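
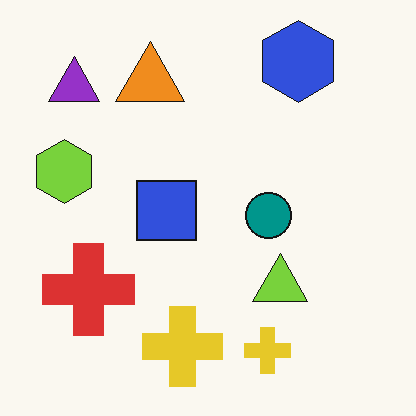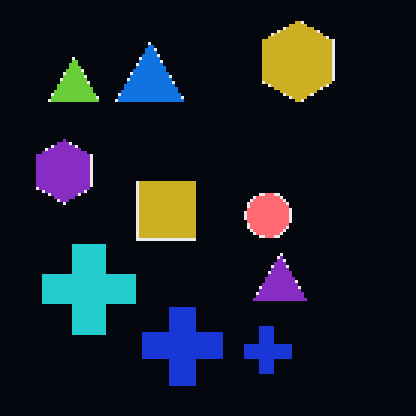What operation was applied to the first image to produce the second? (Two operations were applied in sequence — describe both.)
This is the original image lightly pixelated (a mild mosaic effect), then color-inverted (negative).

Shapes are reduced to large square blocks; fine edges and outlines are lost — a downscale-then-upscale (mosaic) effect. The light background has become dark and every shape's color is its complement — a photographic negative.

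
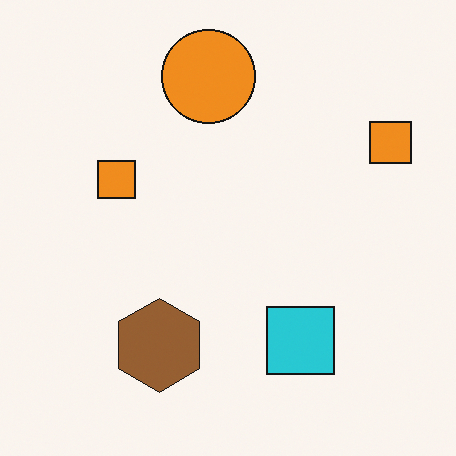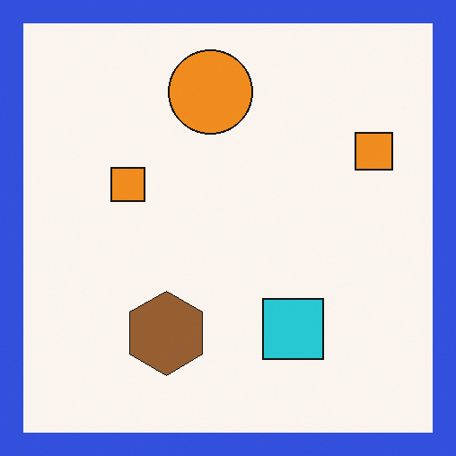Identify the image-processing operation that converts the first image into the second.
Framed with a blue border.

A solid blue frame runs around the edge of the second image, with the content slightly shrunk inside it.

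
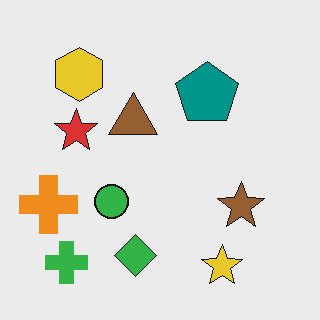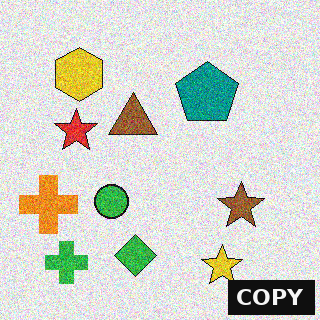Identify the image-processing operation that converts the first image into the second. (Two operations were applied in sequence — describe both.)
It was degraded with heavy additive noise, then watermarked with the text "COPY" in the lower-right corner.

Random speckle covers the whole image, including the flat background. A dark label reading "COPY" appears in the lower-right corner.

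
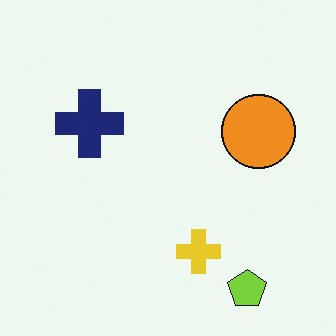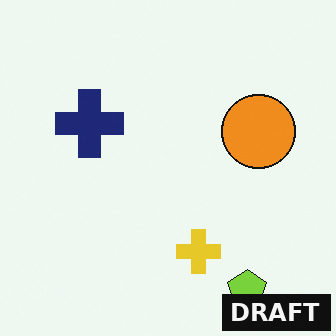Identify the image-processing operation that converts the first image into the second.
The image was watermarked with the text "DRAFT" in the lower-right corner.

A dark label reading "DRAFT" appears in the lower-right corner.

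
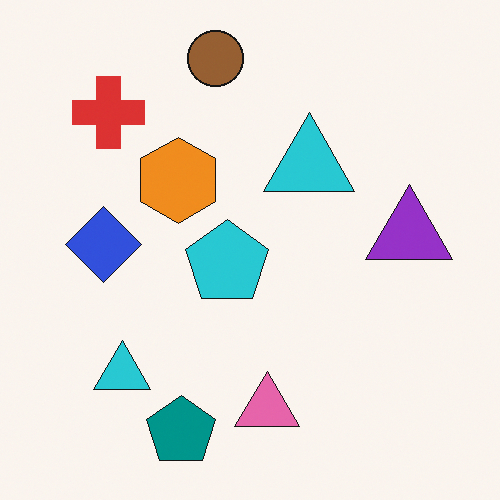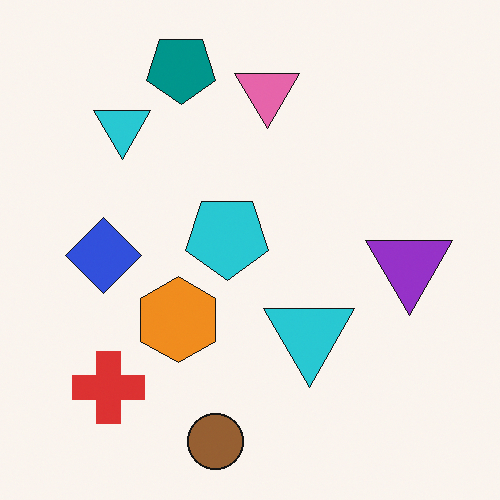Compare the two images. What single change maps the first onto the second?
The second image is the first flipped vertically (top ↔ bottom).

The brown circle is in the top of the first image and the bottom of the second — shapes on opposite sides of the horizontal midline have swapped in a mirror flip.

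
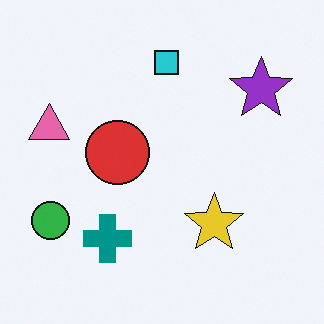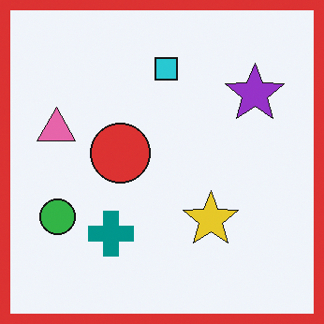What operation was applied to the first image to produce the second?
It was framed with a red border.

A solid red frame runs around the edge of the second image, with the content slightly shrunk inside it.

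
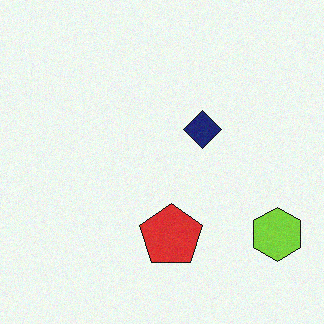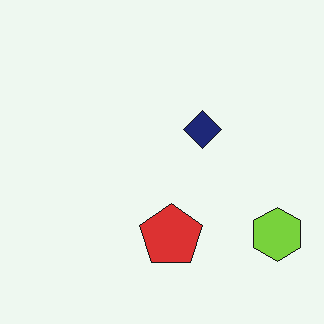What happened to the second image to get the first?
The transformation is: degraded with a light layer of grain.

Random speckle covers the whole image, including the flat background.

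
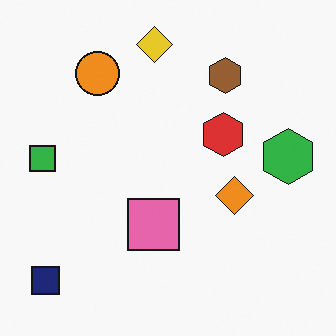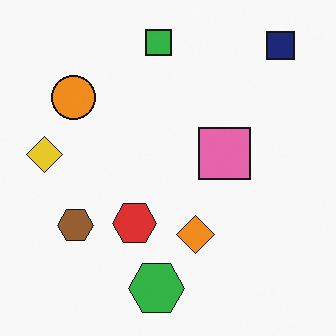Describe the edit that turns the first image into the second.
The image was transposed (reflected across the top-left ↔ bottom-right diagonal).

Shapes have swapped their row and column positions — what was in the top-right is now in the bottom-left — a diagonal reflection.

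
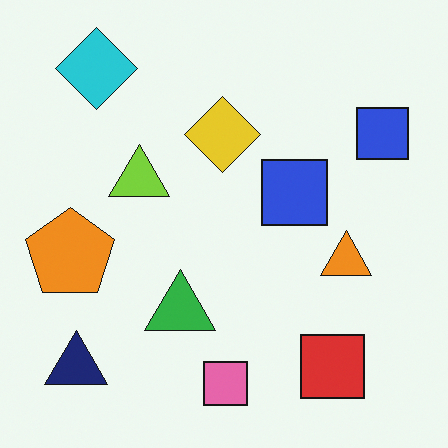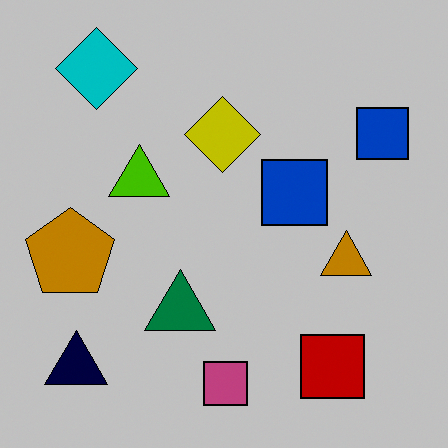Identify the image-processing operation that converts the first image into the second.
Aggressively posterized.

Each flat color has snapped to a coarser quantized level — most visibly, the near-white background has dropped to a flat grey.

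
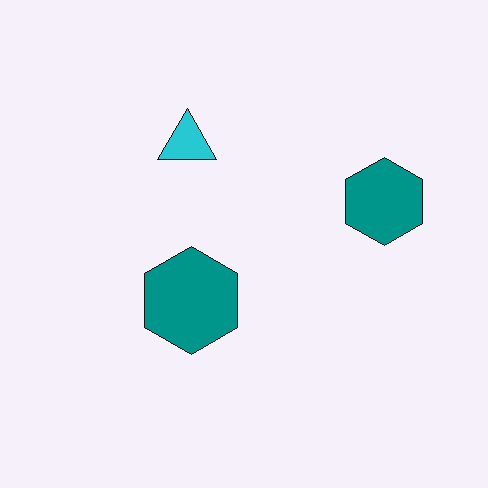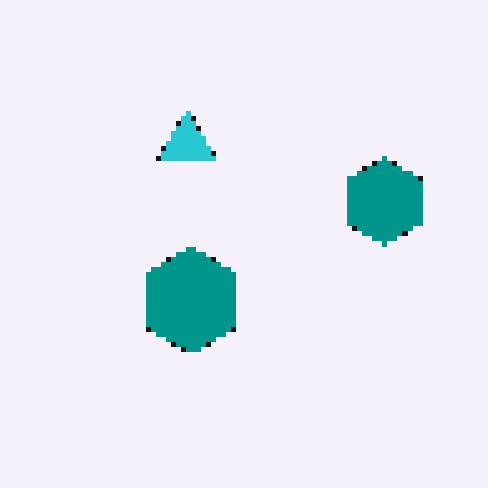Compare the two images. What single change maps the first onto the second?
This is the original image lightly pixelated (a mild mosaic effect).

Shapes are reduced to large square blocks; fine edges and outlines are lost — a downscale-then-upscale (mosaic) effect.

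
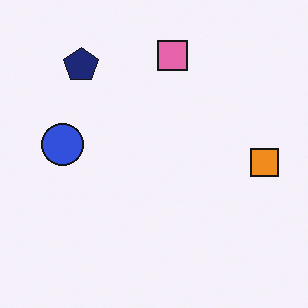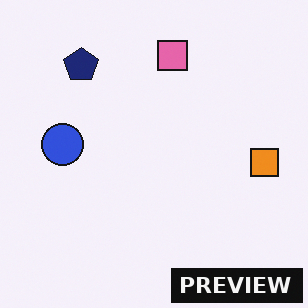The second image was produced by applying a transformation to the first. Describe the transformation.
This is the original image watermarked with the text "PREVIEW" in the lower-right corner.

A dark label reading "PREVIEW" appears in the lower-right corner.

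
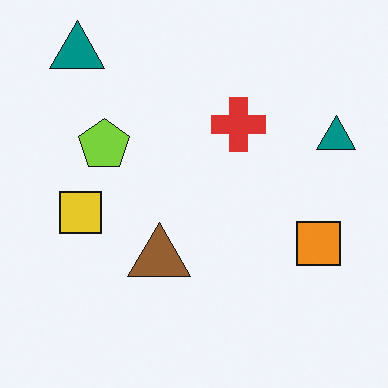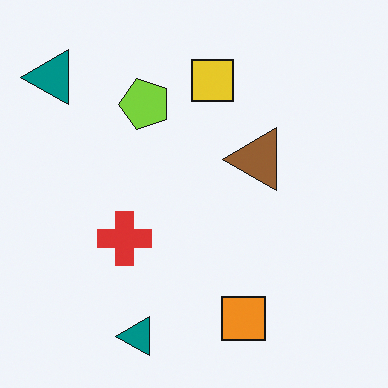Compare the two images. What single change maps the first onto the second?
Transposed (reflected across the top-left ↔ bottom-right diagonal).

Shapes have swapped their row and column positions — what was in the top-right is now in the bottom-left — a diagonal reflection.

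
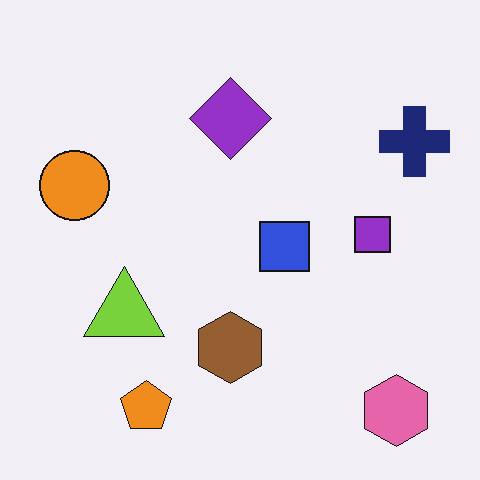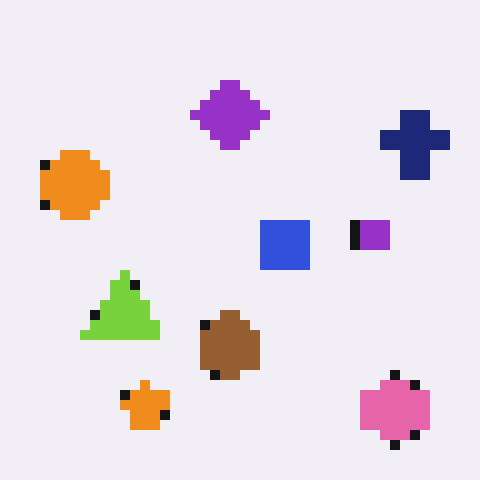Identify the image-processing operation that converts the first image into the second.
This is the original image heavily pixelated into large blocks.

Shapes are reduced to large square blocks; fine edges and outlines are lost — a downscale-then-upscale (mosaic) effect.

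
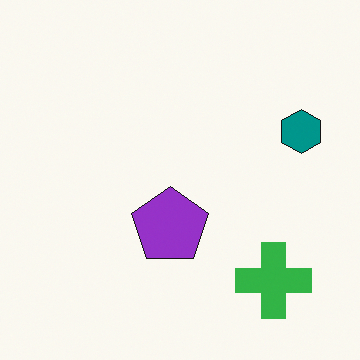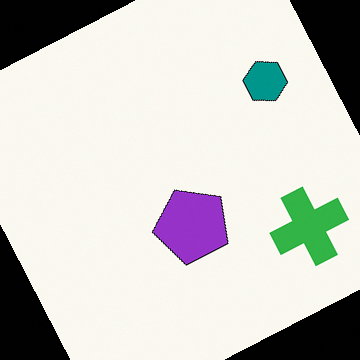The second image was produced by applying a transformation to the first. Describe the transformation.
Rotated counter-clockwise by a clearly visible amount.

Every shape is tilted by the same angle and the image corners show triangular fill wedges — a whole-image rotation by a non-right angle.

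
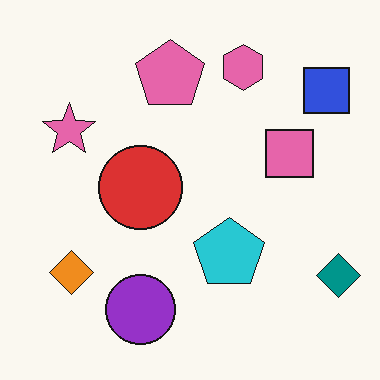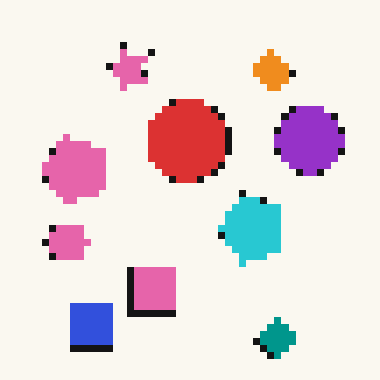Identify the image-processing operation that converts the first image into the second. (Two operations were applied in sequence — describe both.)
It was transposed (reflected across the top-left ↔ bottom-right diagonal), then pixelated into visible square blocks.

Shapes have swapped their row and column positions — what was in the top-right is now in the bottom-left — a diagonal reflection. Shapes are reduced to large square blocks; fine edges and outlines are lost — a downscale-then-upscale (mosaic) effect.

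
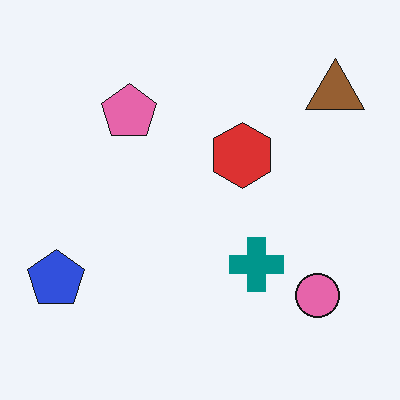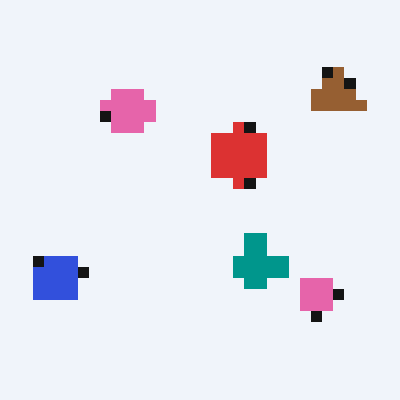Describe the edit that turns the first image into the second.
It was heavily pixelated into large blocks.

Shapes are reduced to large square blocks; fine edges and outlines are lost — a downscale-then-upscale (mosaic) effect.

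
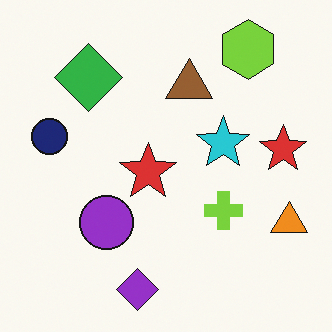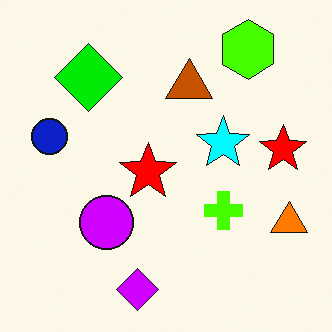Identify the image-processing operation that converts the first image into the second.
It was made much more vivid (saturation change).

All colors are more vivid — a global saturation change.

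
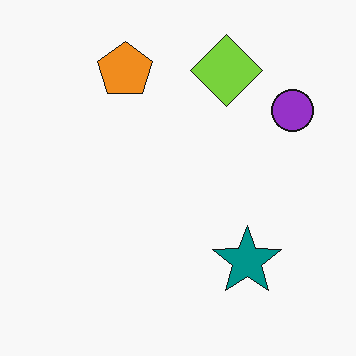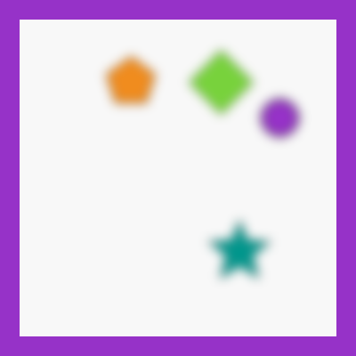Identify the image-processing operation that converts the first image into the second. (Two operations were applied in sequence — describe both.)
This is the original image strongly gaussian-blurred, then framed with a purple border.

Shape edges and outlines are uniformly softened across the whole image. A solid purple frame runs around the edge of the second image, with the content slightly shrunk inside it.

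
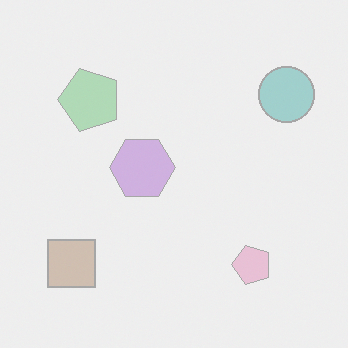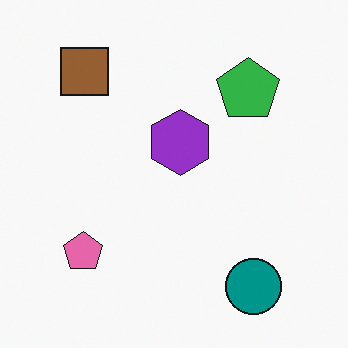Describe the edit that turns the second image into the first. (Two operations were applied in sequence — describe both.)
It was rotated 90° counter-clockwise, then washed out (contrast reduced).

The teal circle sits in the bottom-right of the second image and the top-right of the first — consistent with a whole-image 90° counter-clockwise rotation. Tones are pushed toward mid-grey across the whole image — a global contrast change.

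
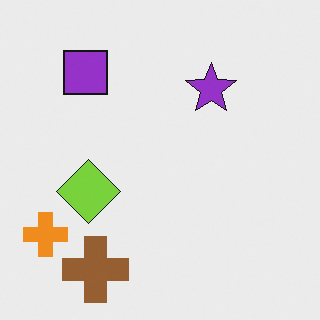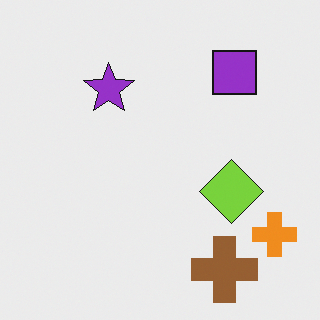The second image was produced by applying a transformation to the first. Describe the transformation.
This is the original image flipped horizontally (left ↔ right).

The orange cross is in the bottom-left of the first image and the bottom-right of the second — shapes on opposite sides of the vertical midline have swapped in a mirror flip.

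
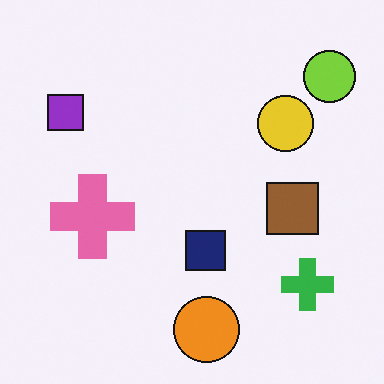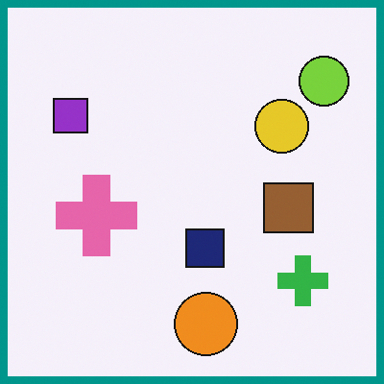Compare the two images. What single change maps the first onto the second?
The transformation is: framed with a teal border.

A solid teal frame runs around the edge of the second image, with the content slightly shrunk inside it.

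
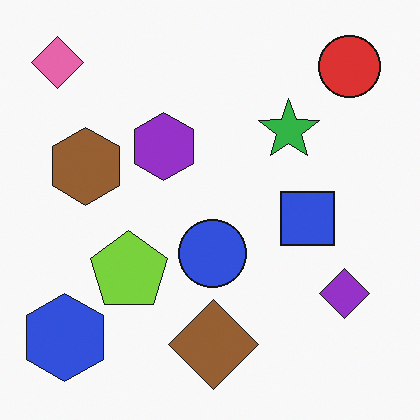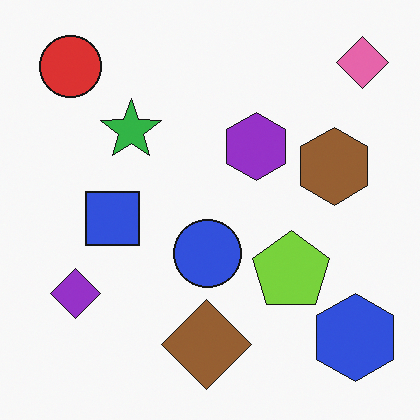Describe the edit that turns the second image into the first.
This is the original image flipped horizontally (left ↔ right).

The pink diamond is in the top-right of the second image and the top-left of the first — shapes on opposite sides of the vertical midline have swapped in a mirror flip.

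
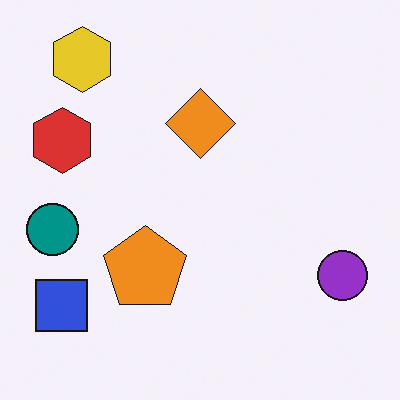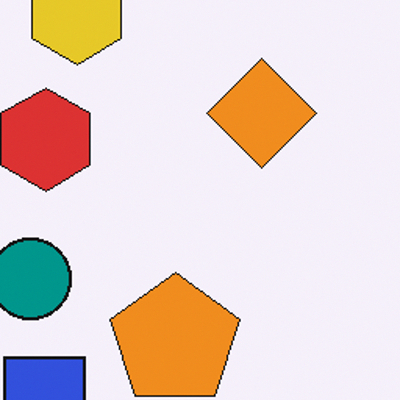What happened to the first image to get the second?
It was cropped to a modestly smaller region and rescaled.

The visible shapes are larger and the field of view is narrower; shapes near the original edges may be partly or wholly outside the frame — a crop-and-rescale.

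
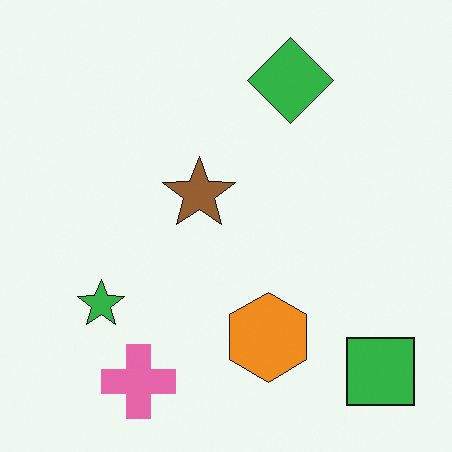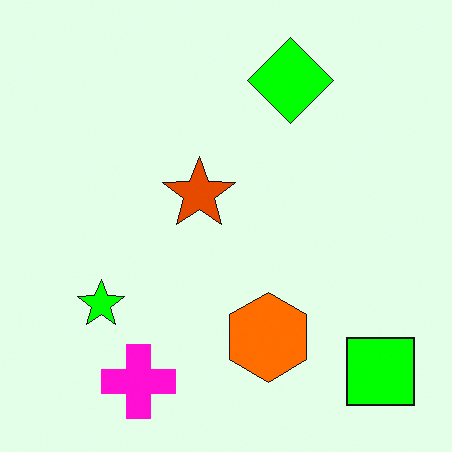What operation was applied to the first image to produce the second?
It was made much more vivid (saturation change).

All colors are more vivid — a global saturation change.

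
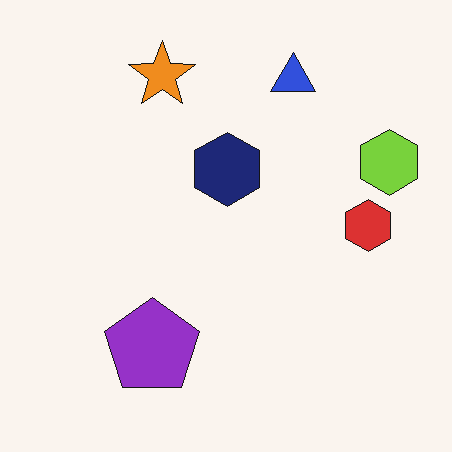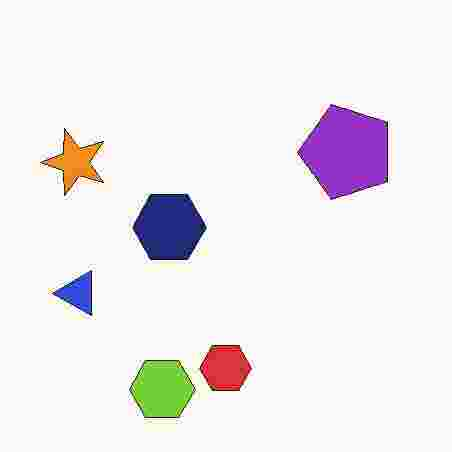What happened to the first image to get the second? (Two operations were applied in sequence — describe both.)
It was transposed (reflected across the top-left ↔ bottom-right diagonal), then heavily JPEG-compressed with obvious blocking artifacts.

Shapes have swapped their row and column positions — what was in the top-right is now in the bottom-left — a diagonal reflection. Blocky 8×8 compression artifacts appear around shape edges and the flat background shows ringing — characteristic JPEG degradation.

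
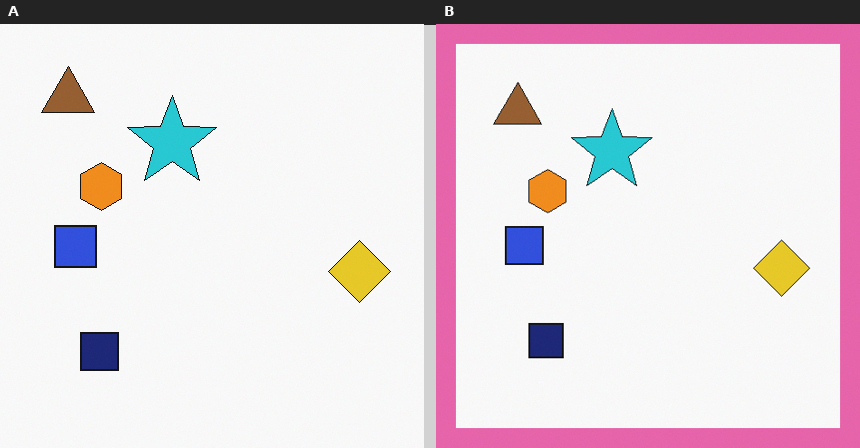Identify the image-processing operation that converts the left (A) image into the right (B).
The image was framed with a pink border.

A solid pink frame runs around the edge of the right (B) image, with the content slightly shrunk inside it.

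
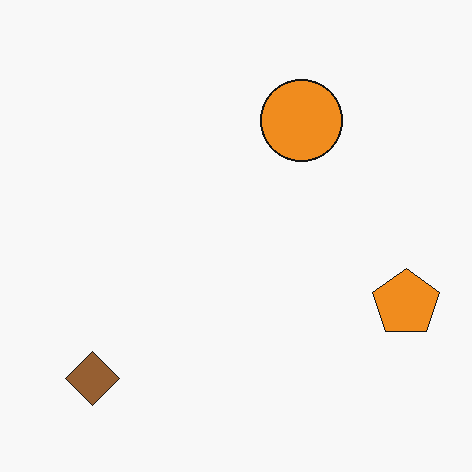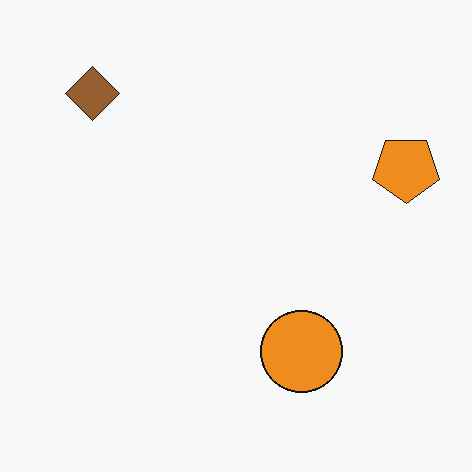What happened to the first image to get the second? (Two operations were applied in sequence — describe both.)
The image was flipped vertically (top ↔ bottom), then given moderate JPEG compression.

The brown diamond is in the bottom-left of the first image and the top-left of the second — shapes on opposite sides of the horizontal midline have swapped in a mirror flip. Blocky 8×8 compression artifacts appear around shape edges and the flat background shows ringing — characteristic JPEG degradation.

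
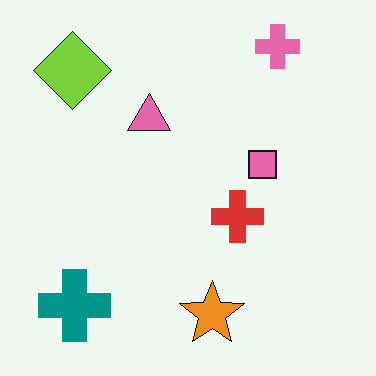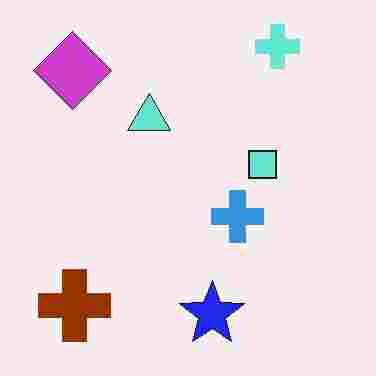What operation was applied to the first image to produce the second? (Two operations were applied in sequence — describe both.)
The transformation is: hue-shifted through roughly half the color wheel, then heavily JPEG-compressed with obvious blocking artifacts.

Every shape's color has rotated by the same amount around the hue wheel — a uniform hue shift. Blocky 8×8 compression artifacts appear around shape edges and the flat background shows ringing — characteristic JPEG degradation.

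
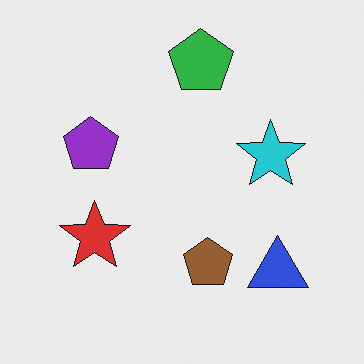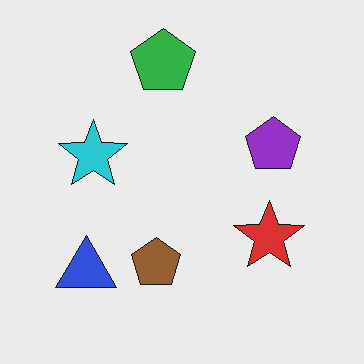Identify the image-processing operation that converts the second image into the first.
The transformation is: flipped horizontally (left ↔ right).

The blue triangle is in the bottom-left of the second image and the bottom-right of the first — shapes on opposite sides of the vertical midline have swapped in a mirror flip.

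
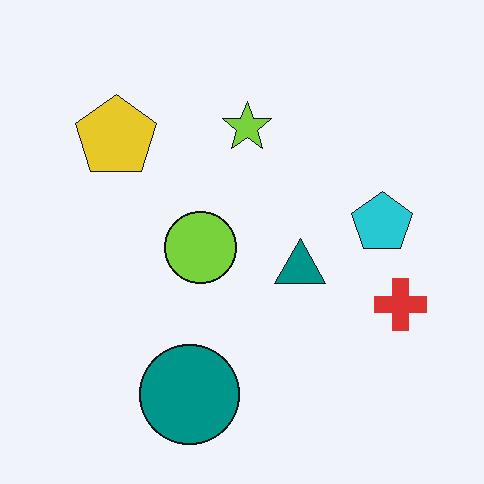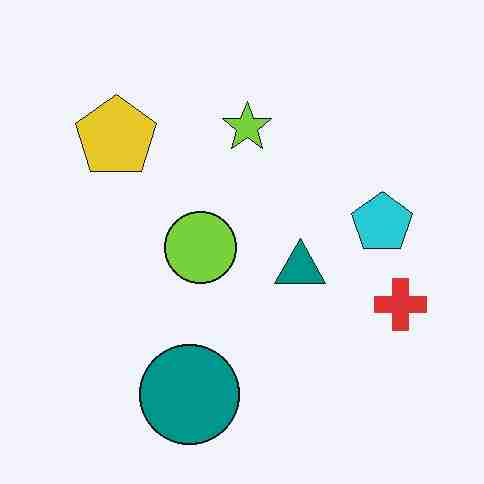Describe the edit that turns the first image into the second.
Degraded with heavy JPEG compression.

Blocky 8×8 compression artifacts appear around shape edges and the flat background shows ringing — characteristic JPEG degradation.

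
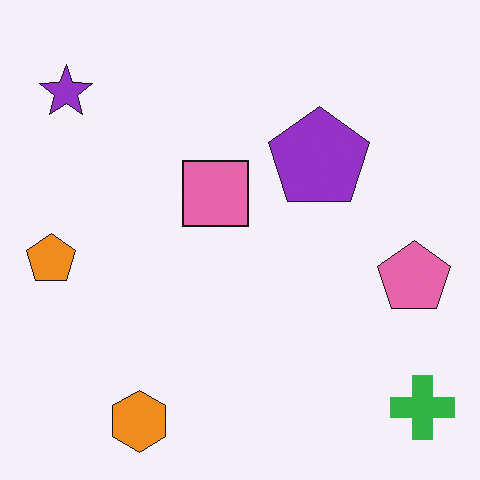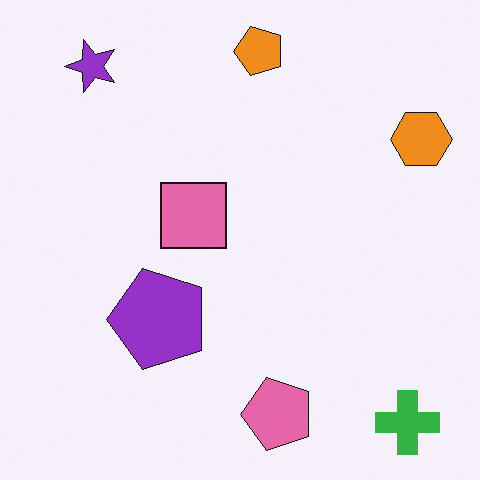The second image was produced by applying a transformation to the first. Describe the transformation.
This is the original image transposed (reflected across the top-left ↔ bottom-right diagonal).

Shapes have swapped their row and column positions — what was in the top-right is now in the bottom-left — a diagonal reflection.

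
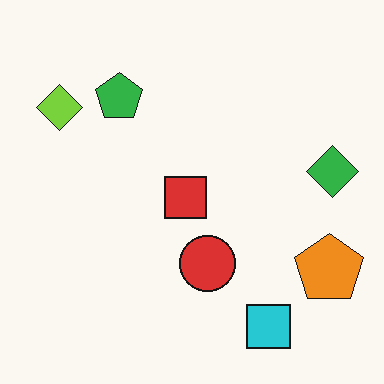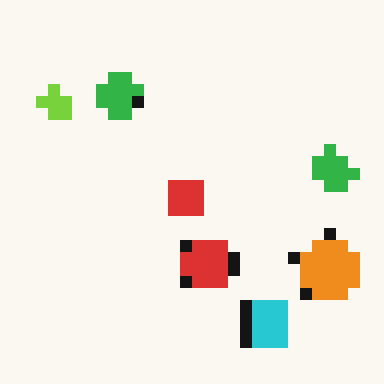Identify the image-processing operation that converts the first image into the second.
The transformation is: coarsely pixelated.

Shapes are reduced to large square blocks; fine edges and outlines are lost — a downscale-then-upscale (mosaic) effect.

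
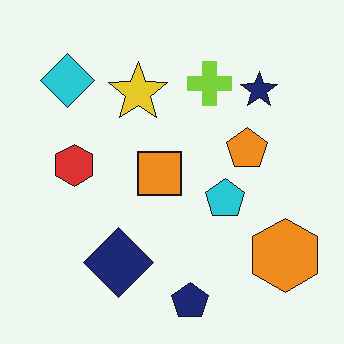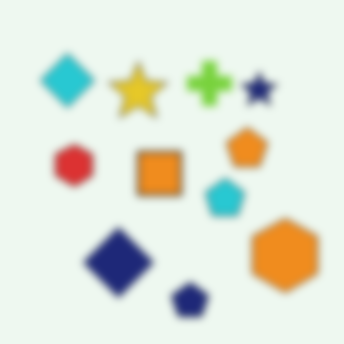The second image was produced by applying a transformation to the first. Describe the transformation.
The image was moderately blurred.

Shape edges and outlines are uniformly softened across the whole image.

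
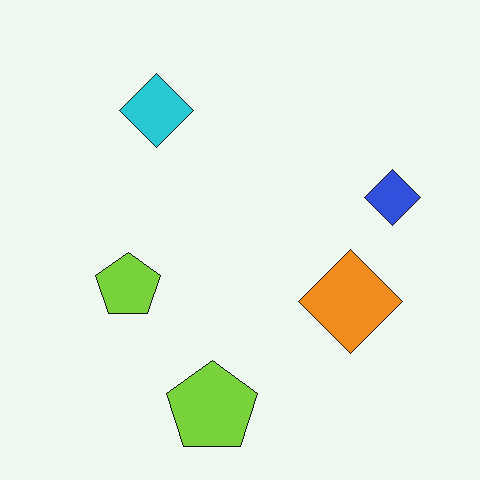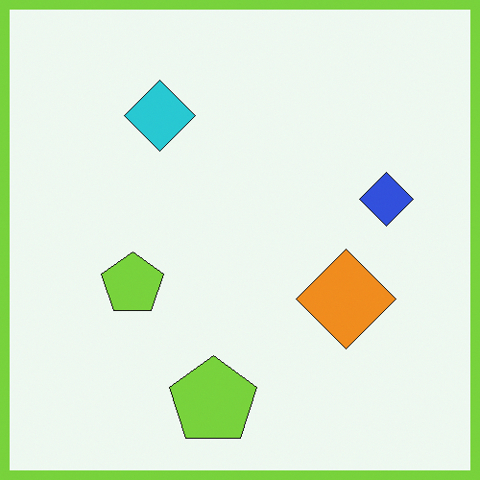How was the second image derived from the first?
It was framed with a lime border.

A solid lime frame runs around the edge of the second image, with the content slightly shrunk inside it.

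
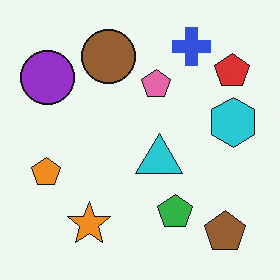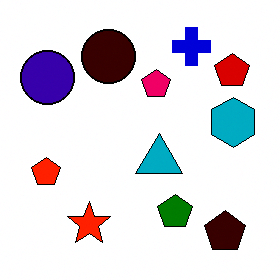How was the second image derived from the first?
The image was given much higher contrast.

Tones are pushed away from mid-grey across the whole image — a global contrast change.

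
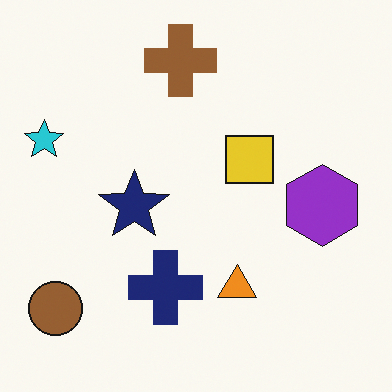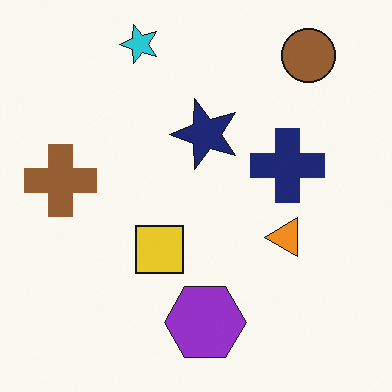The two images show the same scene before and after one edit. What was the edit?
It was transposed (reflected across the top-left ↔ bottom-right diagonal).

Shapes have swapped their row and column positions — what was in the top-right is now in the bottom-left — a diagonal reflection.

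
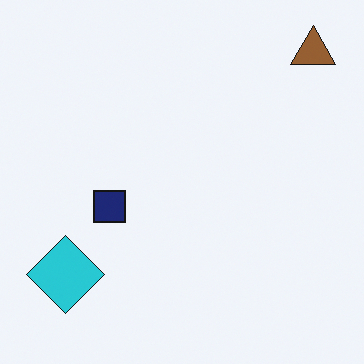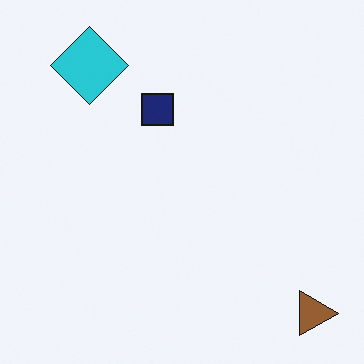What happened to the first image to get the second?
Rotated 90° clockwise.

The brown triangle sits in the top-right of the first image and the bottom-right of the second — consistent with a whole-image 90° clockwise rotation.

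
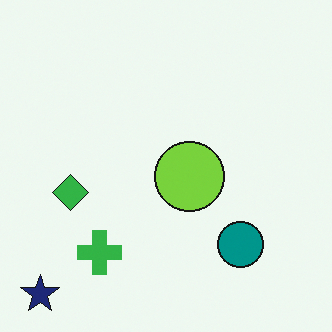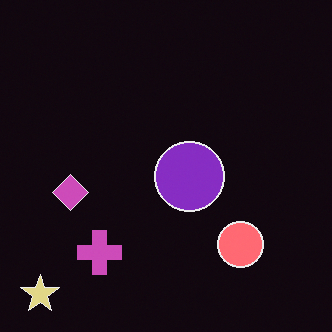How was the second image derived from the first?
The second image is the first color-inverted (negative).

The light background has become dark and every shape's color is its complement — a photographic negative.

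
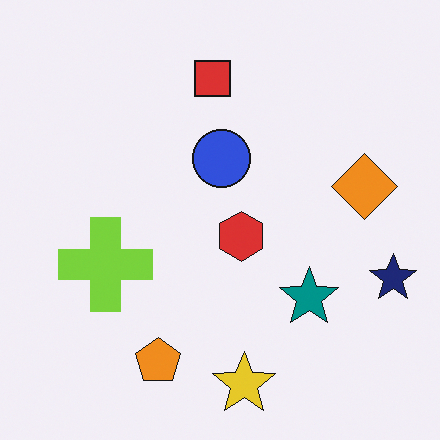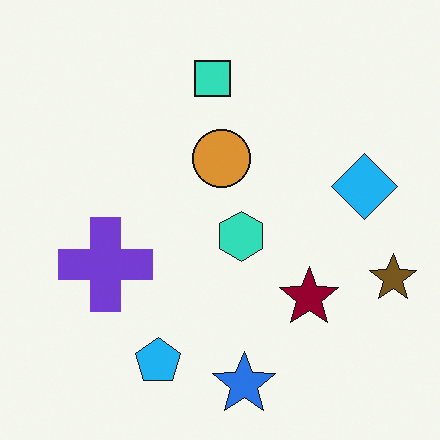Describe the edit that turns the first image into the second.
It was hue-shifted by a large amount.

Every shape's color has rotated by the same amount around the hue wheel — a uniform hue shift.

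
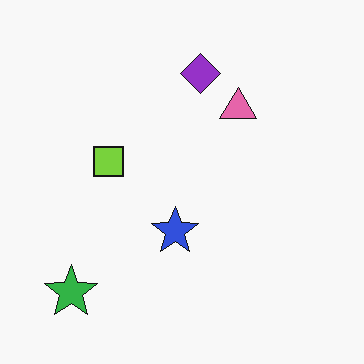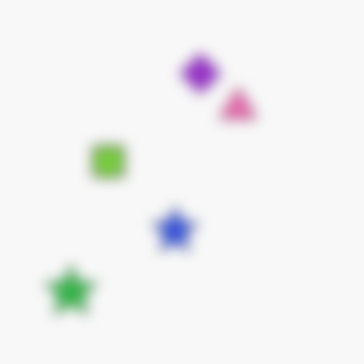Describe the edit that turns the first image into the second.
The transformation is: heavily blurred.

Shape edges and outlines are uniformly softened across the whole image.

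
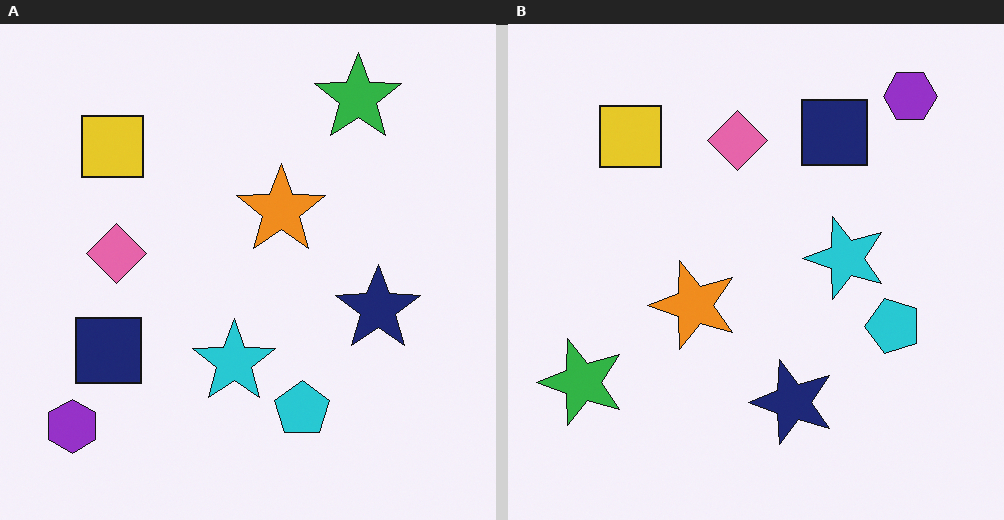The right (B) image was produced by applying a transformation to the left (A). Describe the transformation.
This is the original image transposed (reflected across the top-left ↔ bottom-right diagonal).

Shapes have swapped their row and column positions — what was in the top-right is now in the bottom-left — a diagonal reflection.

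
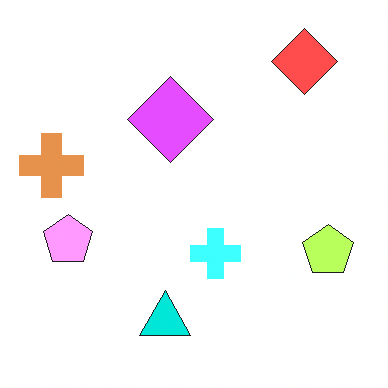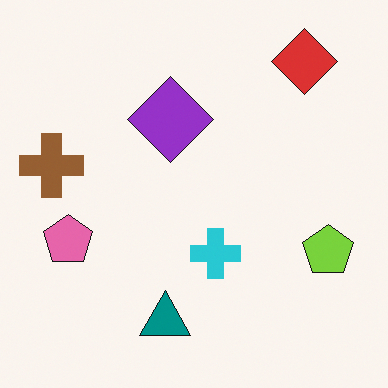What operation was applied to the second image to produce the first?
Brightened a lot.

Every pixel — background and shapes alike — is uniformly brightened.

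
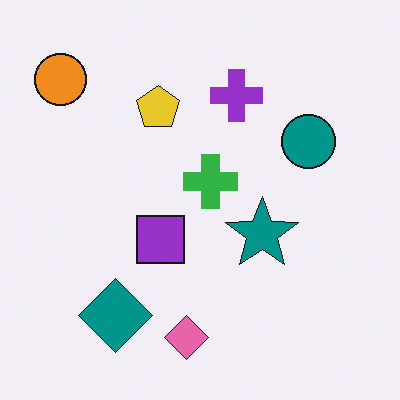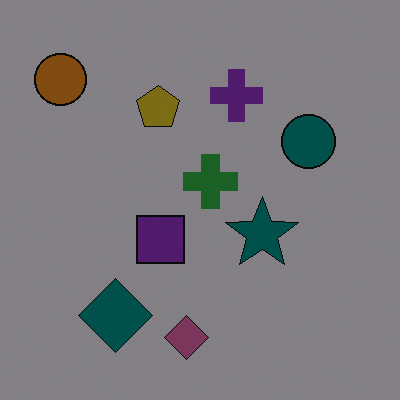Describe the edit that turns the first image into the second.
This is the original image darkened a lot.

Every pixel — background and shapes alike — is uniformly darkened.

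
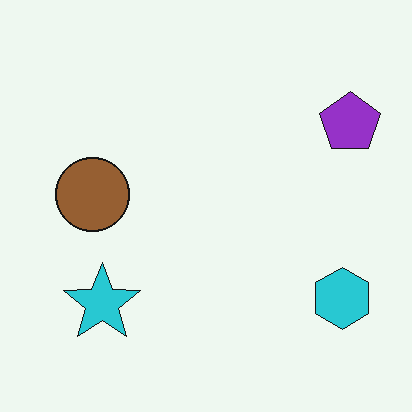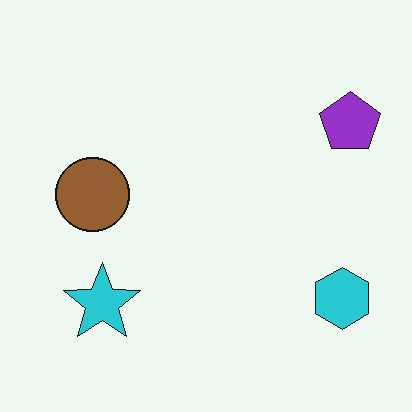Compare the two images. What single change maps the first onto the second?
It was given moderate JPEG compression.

Blocky 8×8 compression artifacts appear around shape edges and the flat background shows ringing — characteristic JPEG degradation.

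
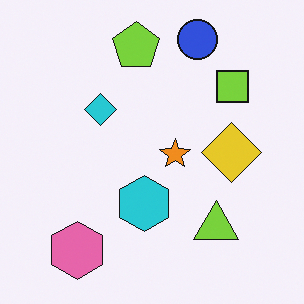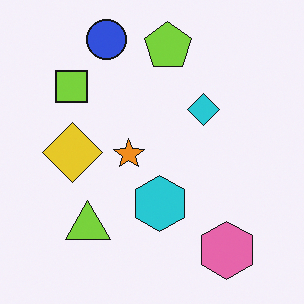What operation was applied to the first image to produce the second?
The image was flipped horizontally (left ↔ right).

The lime square is in the top-right of the first image and the top-left of the second — shapes on opposite sides of the vertical midline have swapped in a mirror flip.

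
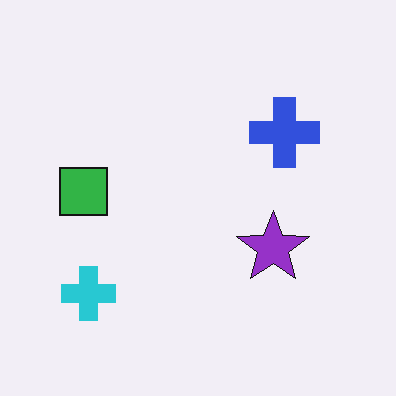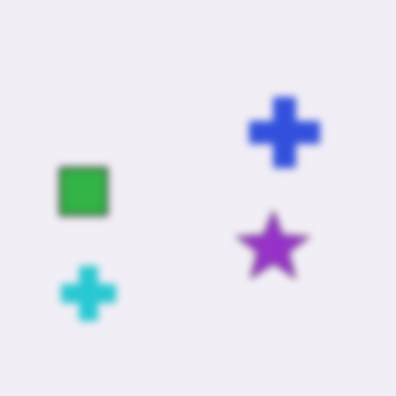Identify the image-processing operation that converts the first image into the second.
The image was moderately blurred.

Shape edges and outlines are uniformly softened across the whole image.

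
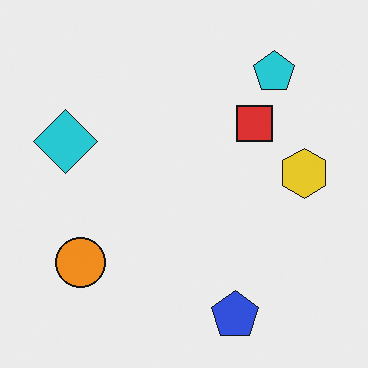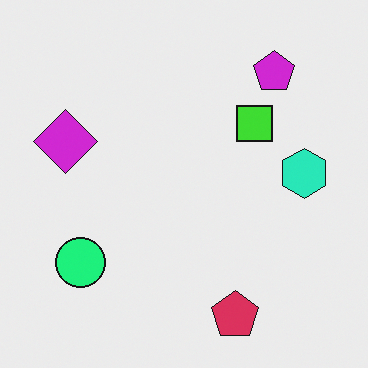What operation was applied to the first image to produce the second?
The transformation is: hue-shifted noticeably.

Every shape's color has rotated by the same amount around the hue wheel — a uniform hue shift.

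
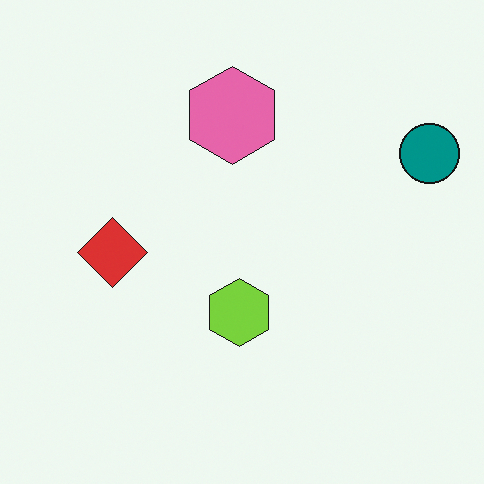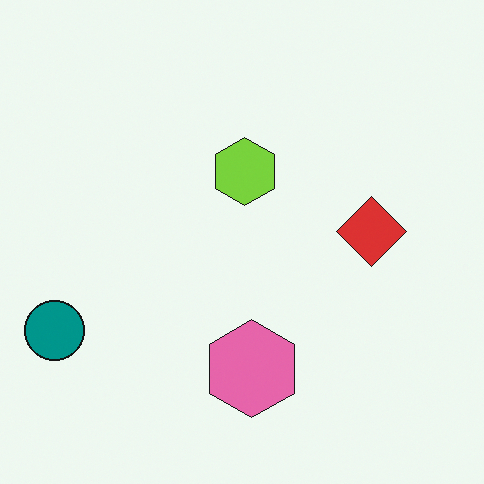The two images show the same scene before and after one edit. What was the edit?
Rotated 180°.

The teal circle sits in the top-right of the first image and the bottom-left of the second — consistent with a whole-image 180° rotation.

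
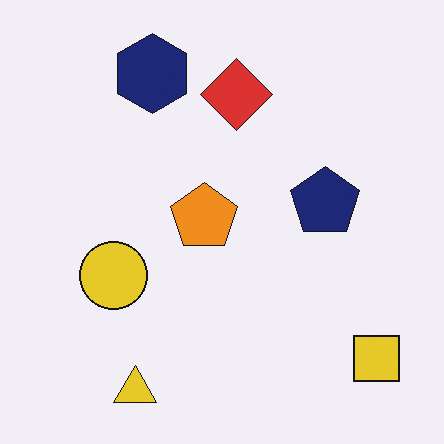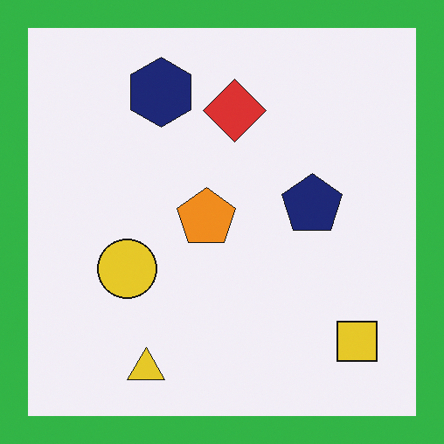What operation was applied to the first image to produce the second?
This is the original image framed with a green border.

A solid green frame runs around the edge of the second image, with the content slightly shrunk inside it.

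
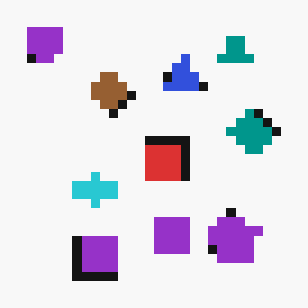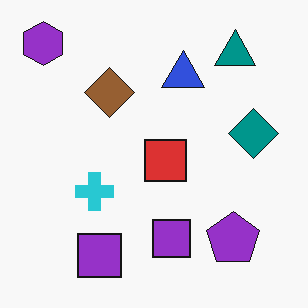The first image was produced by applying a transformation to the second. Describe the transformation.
This is the original image heavily pixelated into large blocks.

Shapes are reduced to large square blocks; fine edges and outlines are lost — a downscale-then-upscale (mosaic) effect.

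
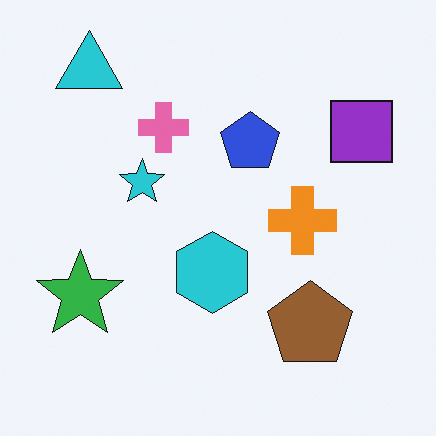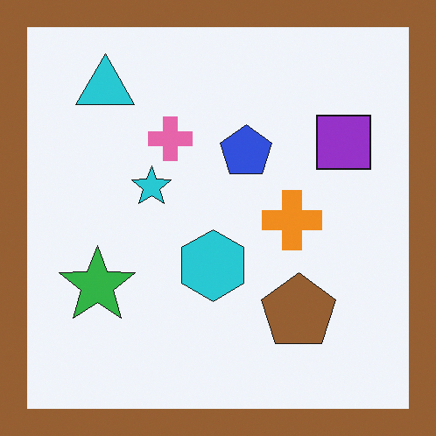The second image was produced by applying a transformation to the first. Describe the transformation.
This is the original image framed with a brown border.

A solid brown frame runs around the edge of the second image, with the content slightly shrunk inside it.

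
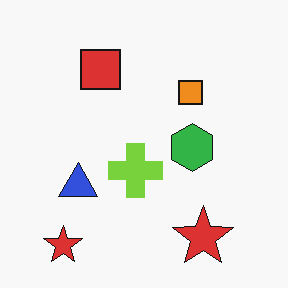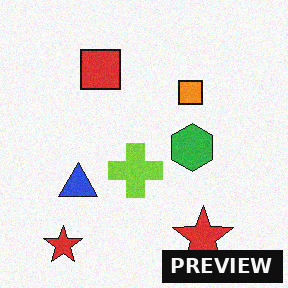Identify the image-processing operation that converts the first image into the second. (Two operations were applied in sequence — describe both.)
It was degraded with a light layer of grain, then watermarked with the text "PREVIEW" in the lower-right corner.

Random speckle covers the whole image, including the flat background. A dark label reading "PREVIEW" appears in the lower-right corner.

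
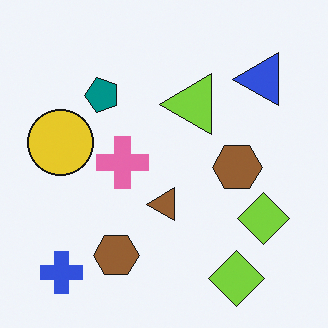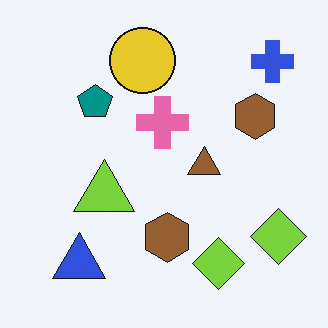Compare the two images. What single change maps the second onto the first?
It was transposed (reflected across the top-left ↔ bottom-right diagonal).

Shapes have swapped their row and column positions — what was in the top-right is now in the bottom-left — a diagonal reflection.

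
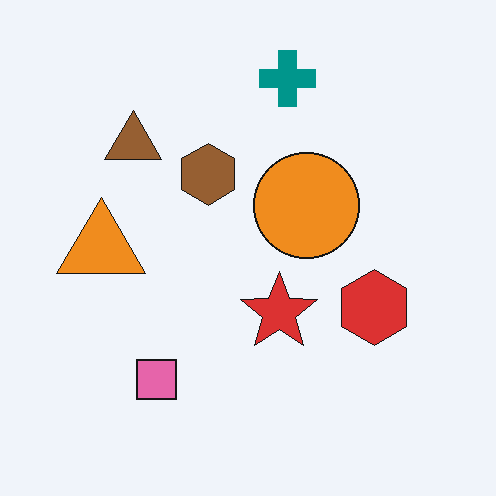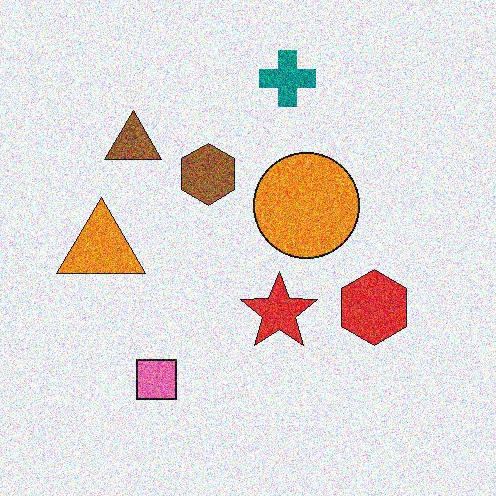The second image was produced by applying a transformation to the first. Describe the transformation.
The transformation is: degraded with a thick layer of grain.

Random speckle covers the whole image, including the flat background.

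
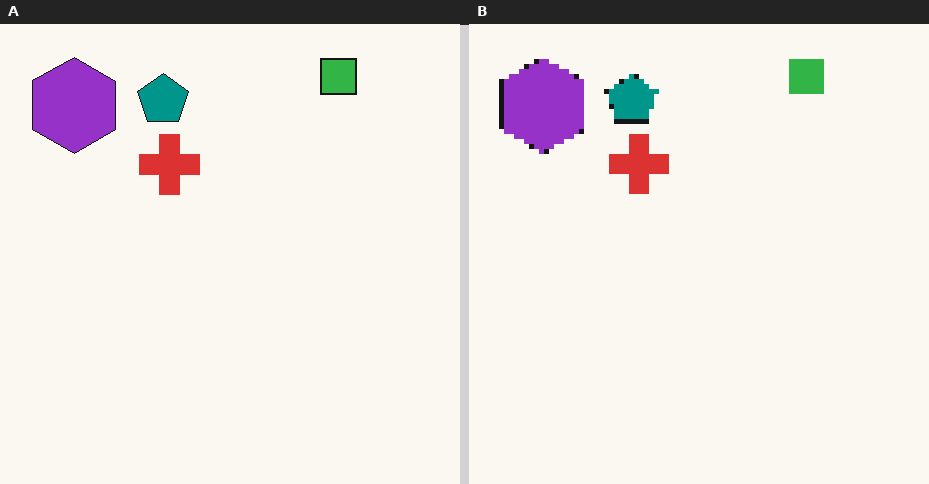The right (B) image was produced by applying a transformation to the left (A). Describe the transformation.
It was lightly pixelated (a mild mosaic effect).

Shapes are reduced to large square blocks; fine edges and outlines are lost — a downscale-then-upscale (mosaic) effect.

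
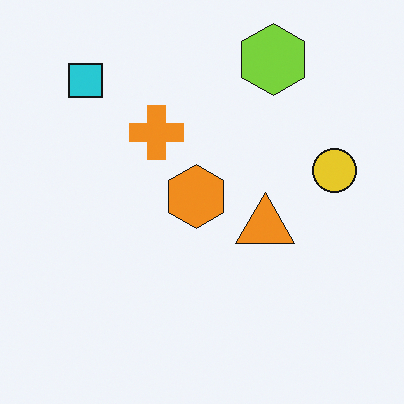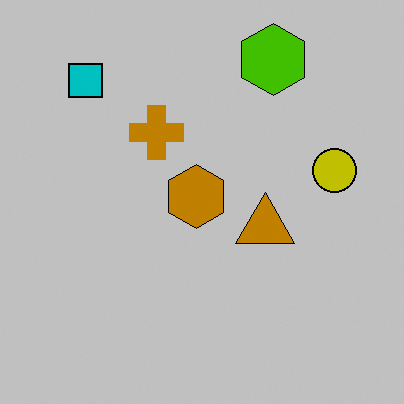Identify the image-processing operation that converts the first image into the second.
The image was aggressively posterized.

Each flat color has snapped to a coarser quantized level — most visibly, the near-white background has dropped to a flat grey.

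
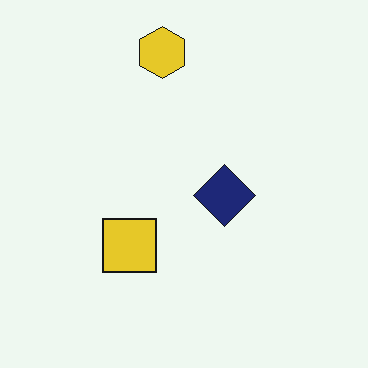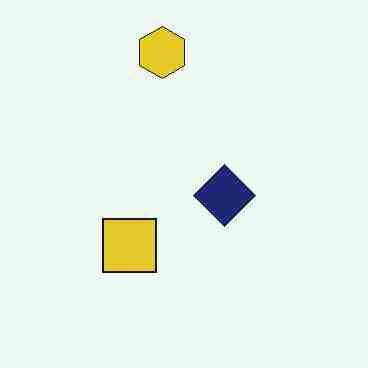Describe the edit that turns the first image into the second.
Heavily JPEG-compressed with obvious blocking artifacts.

Blocky 8×8 compression artifacts appear around shape edges and the flat background shows ringing — characteristic JPEG degradation.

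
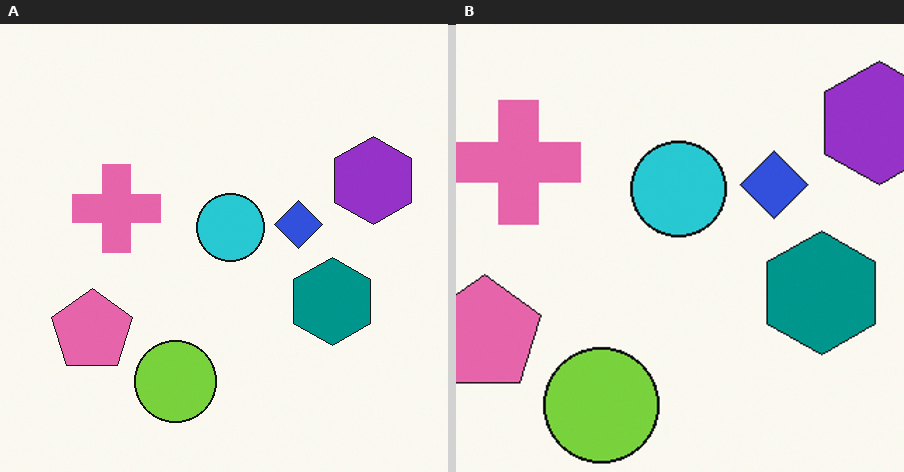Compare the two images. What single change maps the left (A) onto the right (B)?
The image was cropped slightly and scaled back up.

The visible shapes are larger and the field of view is narrower; shapes near the original edges may be partly or wholly outside the frame — a crop-and-rescale.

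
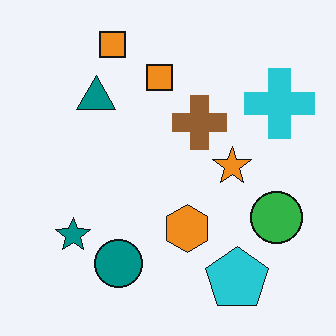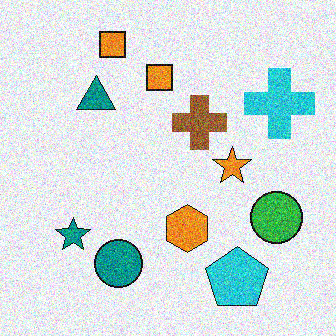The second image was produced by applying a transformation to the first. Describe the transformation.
The transformation is: degraded with strong gaussian noise.

Random speckle covers the whole image, including the flat background.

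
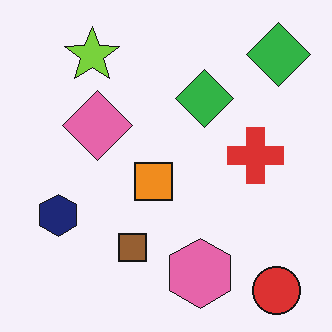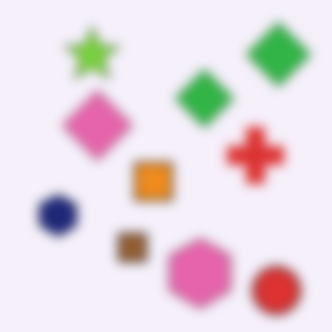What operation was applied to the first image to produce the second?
Strongly gaussian-blurred.

Shape edges and outlines are uniformly softened across the whole image.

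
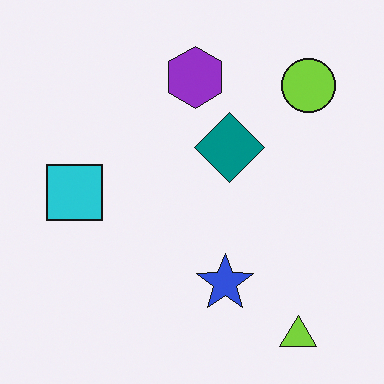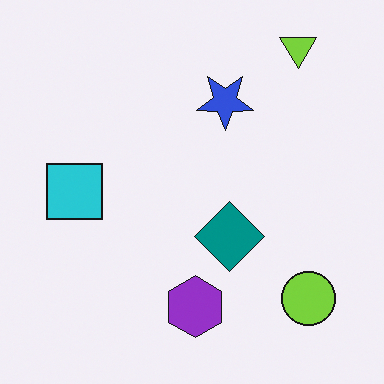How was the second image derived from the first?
The transformation is: flipped vertically (top ↔ bottom).

The lime triangle is in the bottom-right of the first image and the top-right of the second — shapes on opposite sides of the horizontal midline have swapped in a mirror flip.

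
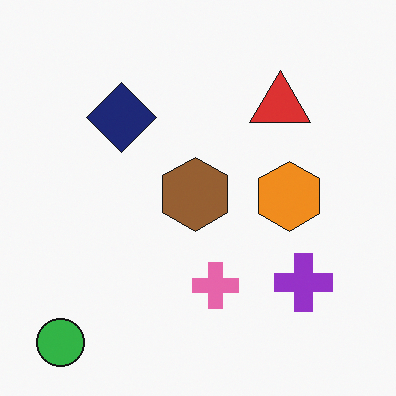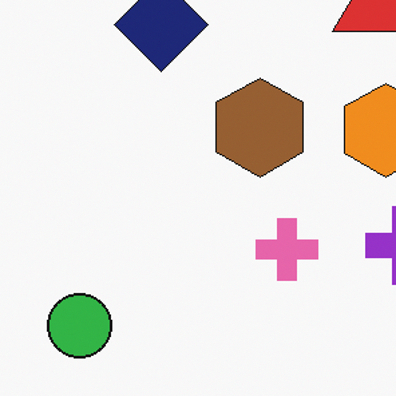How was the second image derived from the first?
It was cropped to a modestly smaller region and rescaled.

The visible shapes are larger and the field of view is narrower; shapes near the original edges may be partly or wholly outside the frame — a crop-and-rescale.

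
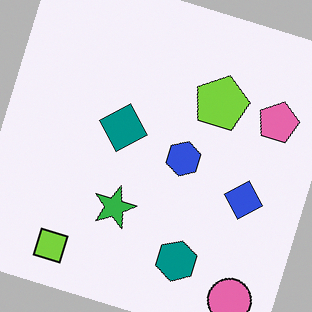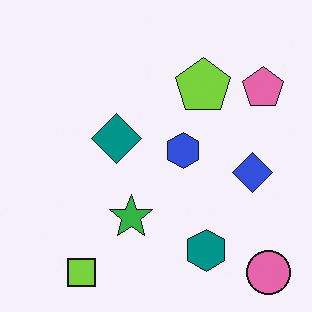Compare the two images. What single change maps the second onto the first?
The transformation is: rotated clockwise by a moderate amount.

Every shape is tilted by the same angle and the image corners show triangular fill wedges — a whole-image rotation by a non-right angle.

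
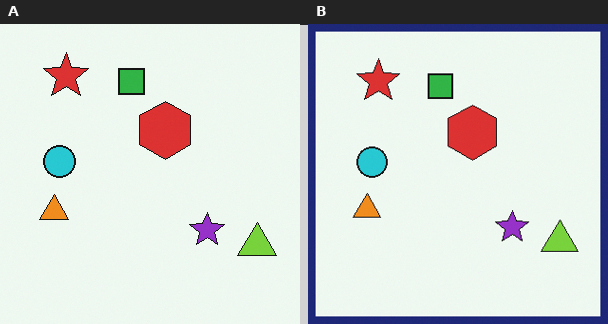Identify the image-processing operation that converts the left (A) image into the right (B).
The transformation is: framed with a navy border.

A solid navy frame runs around the edge of the right (B) image, with the content slightly shrunk inside it.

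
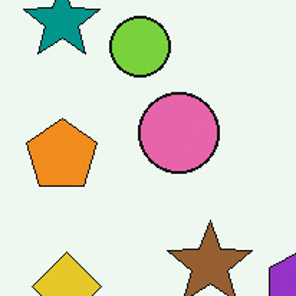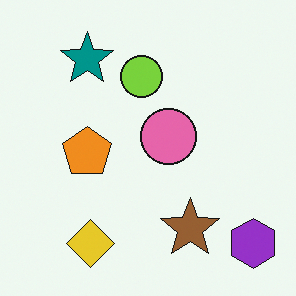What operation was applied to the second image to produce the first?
It was cropped to a modestly smaller region and rescaled.

The visible shapes are larger and the field of view is narrower; shapes near the original edges may be partly or wholly outside the frame — a crop-and-rescale.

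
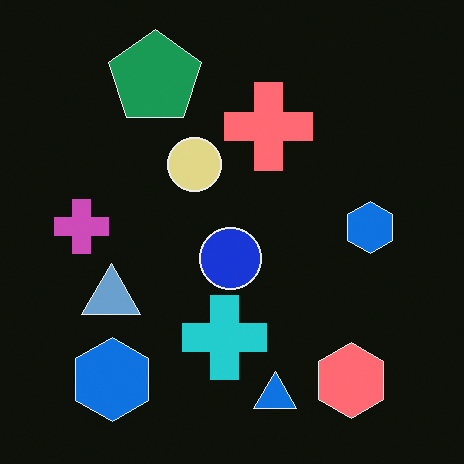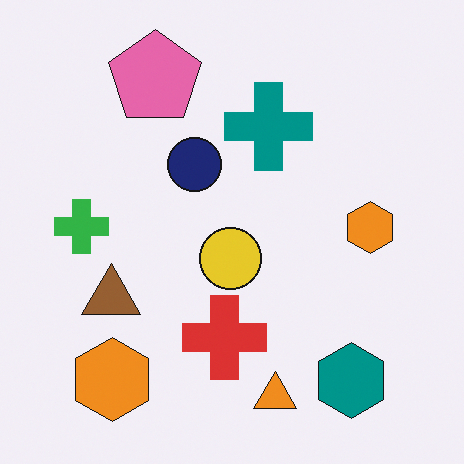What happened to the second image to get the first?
This is the original image color-inverted (negative).

The light background has become dark and every shape's color is its complement — a photographic negative.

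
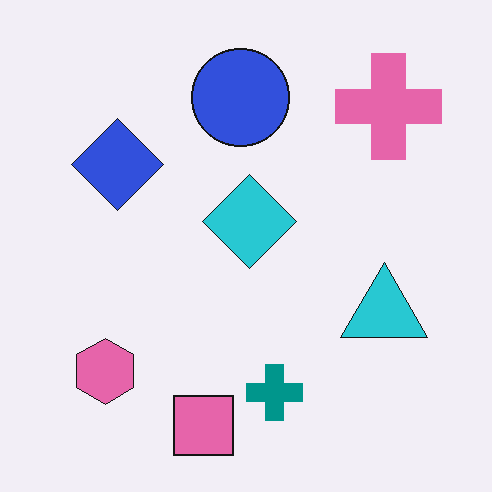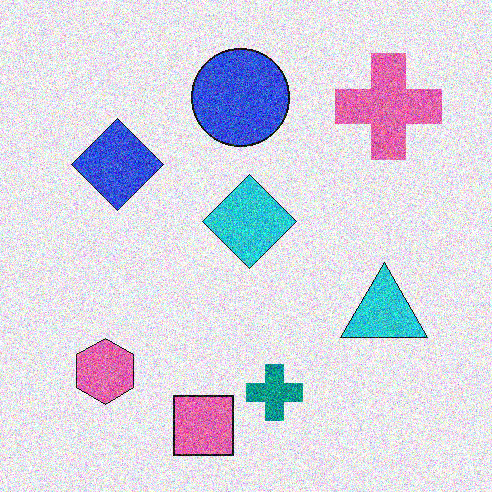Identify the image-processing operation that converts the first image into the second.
The image was degraded with a thick layer of grain.

Random speckle covers the whole image, including the flat background.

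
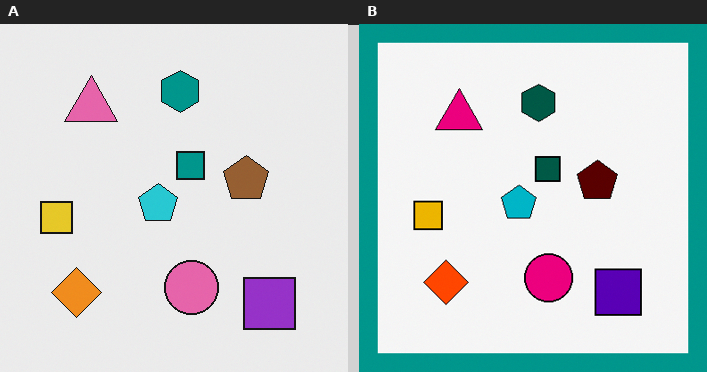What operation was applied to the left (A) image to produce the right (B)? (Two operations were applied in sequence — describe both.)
The image was boosted in contrast, then framed with a teal border.

Tones are pushed away from mid-grey across the whole image — a global contrast change. A solid teal frame runs around the edge of the right (B) image, with the content slightly shrunk inside it.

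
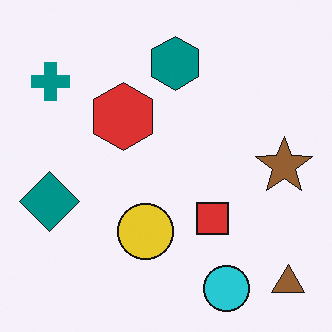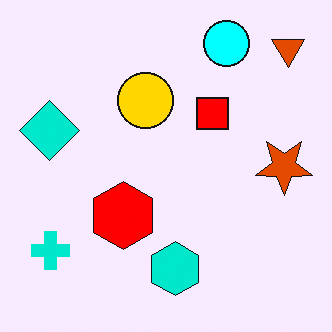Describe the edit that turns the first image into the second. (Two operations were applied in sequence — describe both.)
This is the original image flipped vertically (top ↔ bottom), then heavily oversaturated.

The cyan circle is in the bottom-right of the first image and the top-right of the second — shapes on opposite sides of the horizontal midline have swapped in a mirror flip. All colors are more vivid — a global saturation change.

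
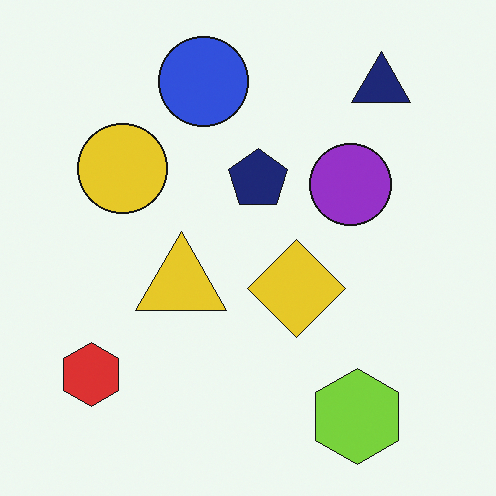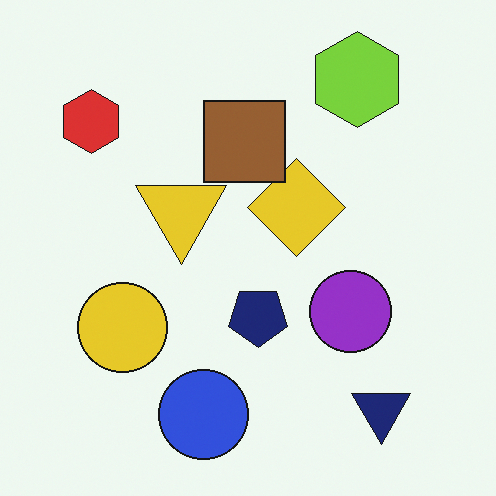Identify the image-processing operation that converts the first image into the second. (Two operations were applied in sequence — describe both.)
It was flipped vertically (top ↔ bottom), then overlaid with an additional brown square.

The lime hexagon is in the bottom-right of the first image and the top-right of the second — shapes on opposite sides of the horizontal midline have swapped in a mirror flip. A brown square appears in the second image that is absent from the first.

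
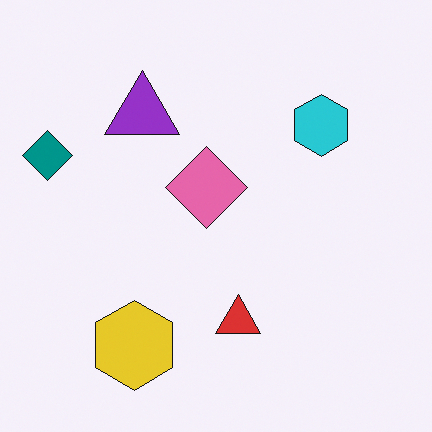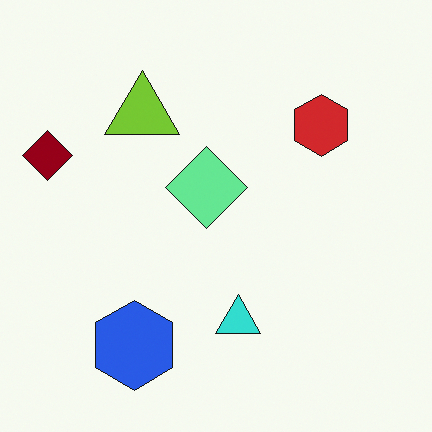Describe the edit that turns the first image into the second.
The transformation is: hue-shifted through roughly half the color wheel.

Every shape's color has rotated by the same amount around the hue wheel — a uniform hue shift.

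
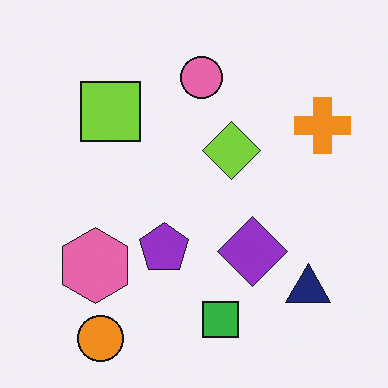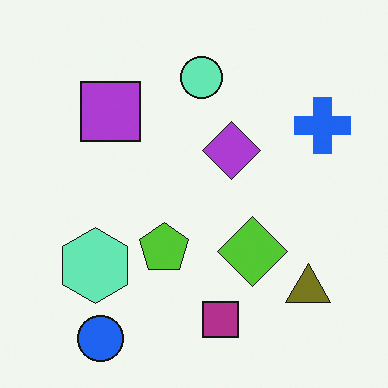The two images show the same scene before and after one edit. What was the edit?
This is the original image hue-shifted by a large amount.

Every shape's color has rotated by the same amount around the hue wheel — a uniform hue shift.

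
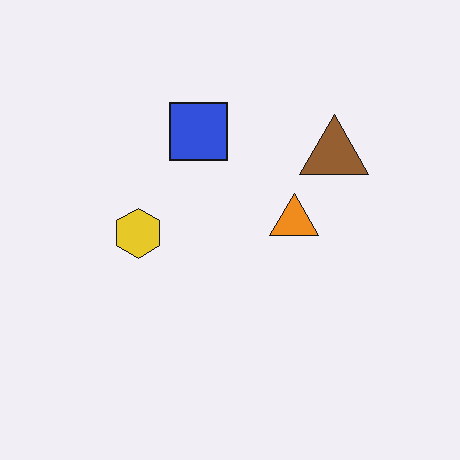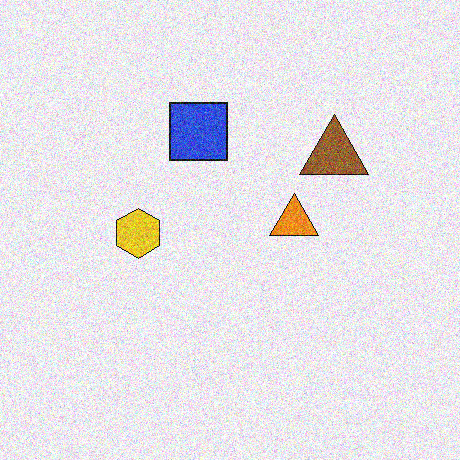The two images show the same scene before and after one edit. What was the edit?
This is the original image degraded with moderate additive noise.

Random speckle covers the whole image, including the flat background.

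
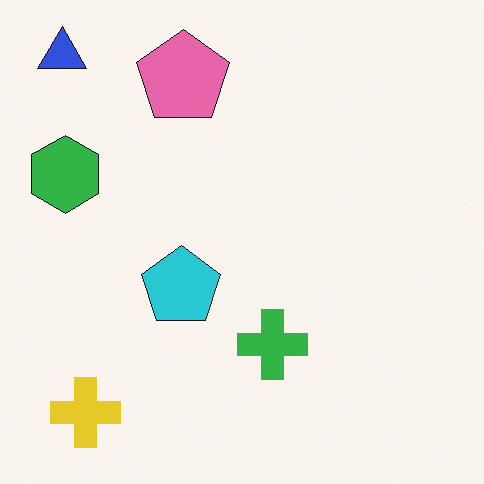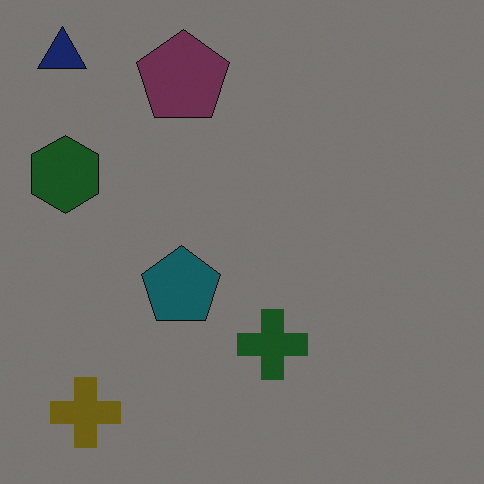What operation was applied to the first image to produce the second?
The image was substantially darkened.

Every pixel — background and shapes alike — is uniformly darkened.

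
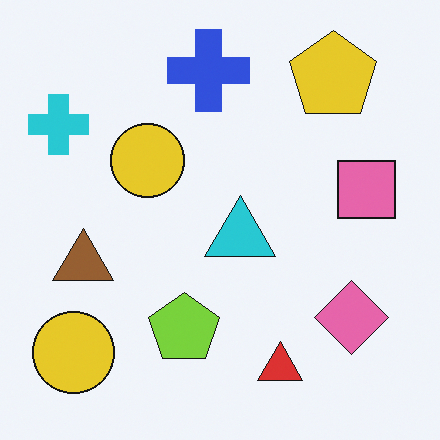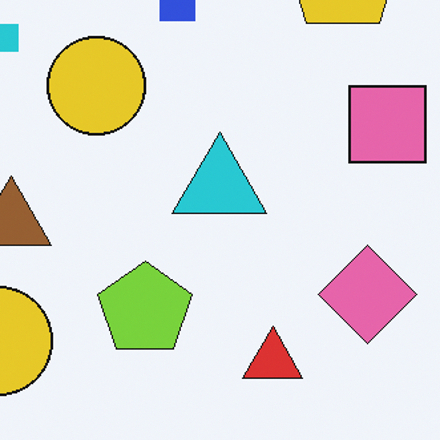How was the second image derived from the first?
Cropped slightly and scaled back up.

The visible shapes are larger and the field of view is narrower; shapes near the original edges may be partly or wholly outside the frame — a crop-and-rescale.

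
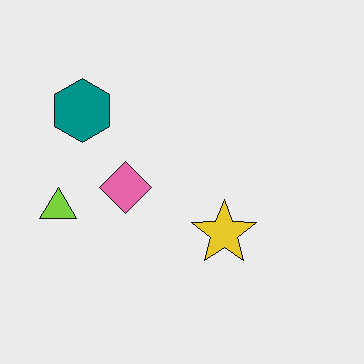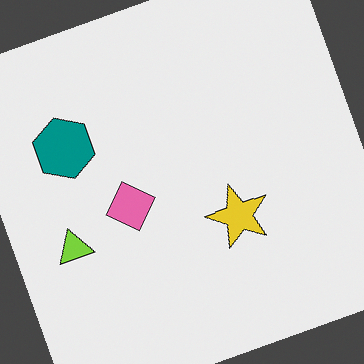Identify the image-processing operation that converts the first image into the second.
It was rotated counter-clockwise by a clearly visible amount.

Every shape is tilted by the same angle and the image corners show triangular fill wedges — a whole-image rotation by a non-right angle.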